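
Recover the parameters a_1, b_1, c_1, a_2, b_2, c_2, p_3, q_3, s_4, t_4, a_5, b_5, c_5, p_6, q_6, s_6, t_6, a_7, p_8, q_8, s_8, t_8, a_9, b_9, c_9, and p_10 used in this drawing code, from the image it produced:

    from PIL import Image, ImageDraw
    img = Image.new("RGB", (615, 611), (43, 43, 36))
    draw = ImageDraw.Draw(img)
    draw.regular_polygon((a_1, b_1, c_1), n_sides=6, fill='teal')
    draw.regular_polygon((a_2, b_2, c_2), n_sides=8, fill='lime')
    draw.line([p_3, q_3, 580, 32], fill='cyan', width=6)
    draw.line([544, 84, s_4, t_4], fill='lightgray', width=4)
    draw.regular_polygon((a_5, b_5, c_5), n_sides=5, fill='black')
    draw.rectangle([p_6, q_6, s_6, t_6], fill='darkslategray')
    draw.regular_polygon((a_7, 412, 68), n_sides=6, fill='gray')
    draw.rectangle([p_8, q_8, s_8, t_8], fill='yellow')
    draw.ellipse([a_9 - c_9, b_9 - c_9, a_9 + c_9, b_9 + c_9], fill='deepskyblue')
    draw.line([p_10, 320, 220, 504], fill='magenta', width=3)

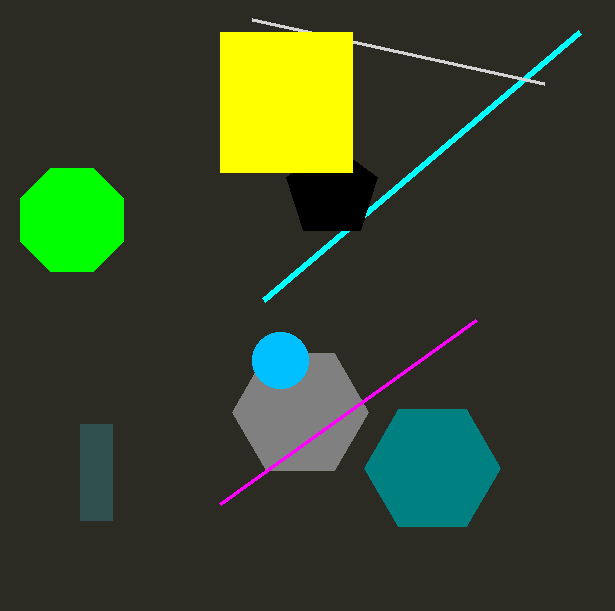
a_1 = 432; b_1 = 468; c_1 = 68; a_2 = 72; b_2 = 220; c_2 = 56; p_3 = 264; q_3 = 300; s_4 = 252; t_4 = 20; a_5 = 332; b_5 = 192; c_5 = 48; p_6 = 80; q_6 = 424; s_6 = 112; t_6 = 520; a_7 = 300; p_8 = 220; q_8 = 32; s_8 = 352; t_8 = 172; a_9 = 280; b_9 = 360; c_9 = 28; p_10 = 476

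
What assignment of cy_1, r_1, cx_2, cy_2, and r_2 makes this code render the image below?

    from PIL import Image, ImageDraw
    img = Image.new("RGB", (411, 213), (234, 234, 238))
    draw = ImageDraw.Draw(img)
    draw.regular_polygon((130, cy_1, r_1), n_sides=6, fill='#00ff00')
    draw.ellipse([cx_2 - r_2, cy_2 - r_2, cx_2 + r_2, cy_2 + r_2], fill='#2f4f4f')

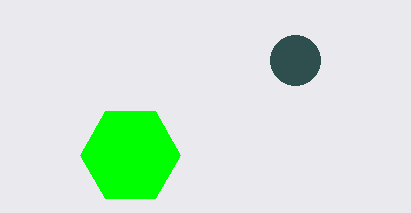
cy_1 = 155, r_1 = 50, cx_2 = 295, cy_2 = 60, r_2 = 25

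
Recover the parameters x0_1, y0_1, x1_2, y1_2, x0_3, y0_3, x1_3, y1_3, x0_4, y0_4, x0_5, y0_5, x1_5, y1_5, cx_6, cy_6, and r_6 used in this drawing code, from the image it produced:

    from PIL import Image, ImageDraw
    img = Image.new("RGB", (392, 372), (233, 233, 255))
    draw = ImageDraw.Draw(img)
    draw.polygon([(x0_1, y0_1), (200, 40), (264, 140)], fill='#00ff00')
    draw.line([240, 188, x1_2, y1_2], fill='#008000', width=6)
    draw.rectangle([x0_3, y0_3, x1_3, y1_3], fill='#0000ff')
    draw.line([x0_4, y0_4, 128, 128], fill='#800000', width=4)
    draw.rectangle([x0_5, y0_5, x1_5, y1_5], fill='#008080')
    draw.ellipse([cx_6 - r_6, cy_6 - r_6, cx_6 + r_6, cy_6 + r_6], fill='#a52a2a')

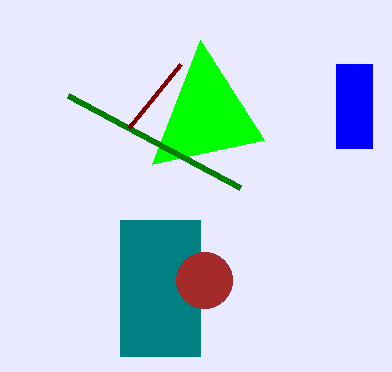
x0_1 = 152, y0_1 = 164, x1_2 = 68, y1_2 = 96, x0_3 = 336, y0_3 = 64, x1_3 = 372, y1_3 = 148, x0_4 = 180, y0_4 = 64, x0_5 = 120, y0_5 = 220, x1_5 = 200, y1_5 = 356, cx_6 = 204, cy_6 = 280, r_6 = 28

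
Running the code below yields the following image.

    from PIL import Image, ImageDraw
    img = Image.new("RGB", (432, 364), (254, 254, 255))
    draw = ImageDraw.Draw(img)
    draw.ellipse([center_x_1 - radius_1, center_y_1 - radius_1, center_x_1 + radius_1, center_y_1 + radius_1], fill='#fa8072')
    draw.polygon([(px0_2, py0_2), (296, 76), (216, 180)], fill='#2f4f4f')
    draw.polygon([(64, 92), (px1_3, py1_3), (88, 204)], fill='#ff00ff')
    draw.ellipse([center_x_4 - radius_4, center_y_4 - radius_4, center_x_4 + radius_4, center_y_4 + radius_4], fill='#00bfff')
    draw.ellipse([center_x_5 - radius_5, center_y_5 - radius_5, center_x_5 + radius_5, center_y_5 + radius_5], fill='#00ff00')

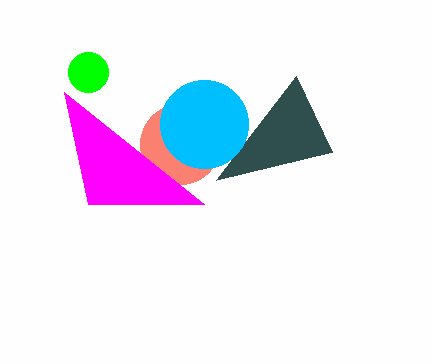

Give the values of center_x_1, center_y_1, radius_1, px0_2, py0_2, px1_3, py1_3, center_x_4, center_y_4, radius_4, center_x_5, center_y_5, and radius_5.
center_x_1 = 180, center_y_1 = 144, radius_1 = 40, px0_2 = 332, py0_2 = 152, px1_3 = 204, py1_3 = 204, center_x_4 = 204, center_y_4 = 124, radius_4 = 44, center_x_5 = 88, center_y_5 = 72, radius_5 = 20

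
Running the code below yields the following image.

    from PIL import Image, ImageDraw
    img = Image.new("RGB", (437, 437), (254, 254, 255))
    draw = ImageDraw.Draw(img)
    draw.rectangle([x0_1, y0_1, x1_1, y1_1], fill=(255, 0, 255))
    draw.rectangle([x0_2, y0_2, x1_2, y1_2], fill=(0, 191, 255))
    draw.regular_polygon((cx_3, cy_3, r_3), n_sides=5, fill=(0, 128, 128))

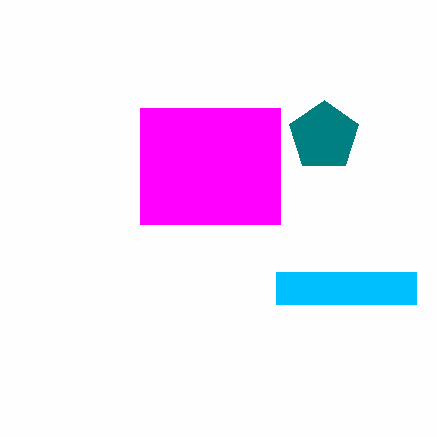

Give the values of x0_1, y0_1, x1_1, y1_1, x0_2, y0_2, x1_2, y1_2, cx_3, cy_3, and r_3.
x0_1 = 140; y0_1 = 108; x1_1 = 280; y1_1 = 224; x0_2 = 276; y0_2 = 272; x1_2 = 416; y1_2 = 304; cx_3 = 324; cy_3 = 136; r_3 = 36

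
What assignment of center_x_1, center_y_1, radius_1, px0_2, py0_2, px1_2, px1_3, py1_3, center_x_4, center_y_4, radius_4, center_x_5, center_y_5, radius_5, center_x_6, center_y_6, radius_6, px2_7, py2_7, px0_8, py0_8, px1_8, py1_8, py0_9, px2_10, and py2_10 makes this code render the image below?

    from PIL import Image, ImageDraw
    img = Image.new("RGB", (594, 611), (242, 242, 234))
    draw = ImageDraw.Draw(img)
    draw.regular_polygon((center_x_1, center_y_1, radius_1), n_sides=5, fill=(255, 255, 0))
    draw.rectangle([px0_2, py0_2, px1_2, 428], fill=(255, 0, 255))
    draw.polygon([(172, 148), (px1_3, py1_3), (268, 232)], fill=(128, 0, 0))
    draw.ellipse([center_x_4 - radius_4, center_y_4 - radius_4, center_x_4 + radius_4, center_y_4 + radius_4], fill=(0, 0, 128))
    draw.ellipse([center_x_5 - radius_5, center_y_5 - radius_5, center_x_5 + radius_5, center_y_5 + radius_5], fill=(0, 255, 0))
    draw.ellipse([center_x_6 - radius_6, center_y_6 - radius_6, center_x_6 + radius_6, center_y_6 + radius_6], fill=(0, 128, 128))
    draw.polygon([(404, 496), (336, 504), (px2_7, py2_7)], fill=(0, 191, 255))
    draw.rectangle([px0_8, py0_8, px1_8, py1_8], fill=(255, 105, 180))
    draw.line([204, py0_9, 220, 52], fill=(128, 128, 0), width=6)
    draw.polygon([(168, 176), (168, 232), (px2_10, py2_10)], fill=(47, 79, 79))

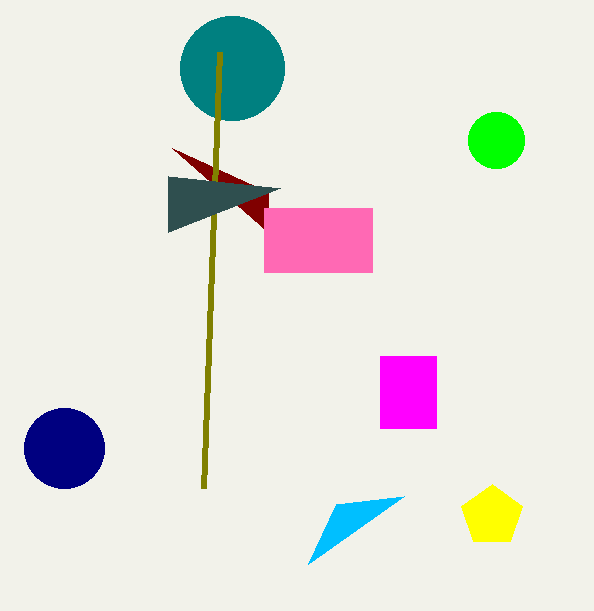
center_x_1 = 492
center_y_1 = 516
radius_1 = 32
px0_2 = 380
py0_2 = 356
px1_2 = 436
px1_3 = 268
py1_3 = 192
center_x_4 = 64
center_y_4 = 448
radius_4 = 40
center_x_5 = 496
center_y_5 = 140
radius_5 = 28
center_x_6 = 232
center_y_6 = 68
radius_6 = 52
px2_7 = 308
py2_7 = 564
px0_8 = 264
py0_8 = 208
px1_8 = 372
py1_8 = 272
py0_9 = 488
px2_10 = 280
py2_10 = 188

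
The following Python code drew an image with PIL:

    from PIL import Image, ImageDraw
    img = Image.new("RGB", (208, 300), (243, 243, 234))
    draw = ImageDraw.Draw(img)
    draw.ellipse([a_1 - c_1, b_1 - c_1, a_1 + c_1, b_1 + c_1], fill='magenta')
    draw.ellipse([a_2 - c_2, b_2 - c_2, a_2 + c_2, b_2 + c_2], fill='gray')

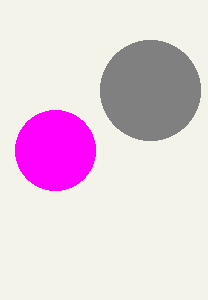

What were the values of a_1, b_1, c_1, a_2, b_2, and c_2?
a_1 = 55
b_1 = 150
c_1 = 40
a_2 = 150
b_2 = 90
c_2 = 50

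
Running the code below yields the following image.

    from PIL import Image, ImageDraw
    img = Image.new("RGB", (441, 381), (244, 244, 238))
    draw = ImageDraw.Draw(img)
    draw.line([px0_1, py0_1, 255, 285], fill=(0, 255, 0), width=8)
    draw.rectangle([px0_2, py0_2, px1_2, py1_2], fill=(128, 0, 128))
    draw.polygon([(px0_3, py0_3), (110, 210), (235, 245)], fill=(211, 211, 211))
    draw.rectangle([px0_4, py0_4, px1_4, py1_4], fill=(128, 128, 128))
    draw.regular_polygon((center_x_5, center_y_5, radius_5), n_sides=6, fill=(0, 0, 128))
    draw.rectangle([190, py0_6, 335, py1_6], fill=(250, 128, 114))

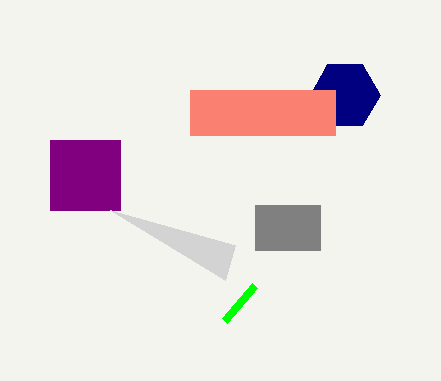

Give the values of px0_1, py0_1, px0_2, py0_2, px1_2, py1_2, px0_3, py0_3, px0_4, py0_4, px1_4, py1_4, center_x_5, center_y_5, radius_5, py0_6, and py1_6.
px0_1 = 225
py0_1 = 320
px0_2 = 50
py0_2 = 140
px1_2 = 120
py1_2 = 210
px0_3 = 225
py0_3 = 280
px0_4 = 255
py0_4 = 205
px1_4 = 320
py1_4 = 250
center_x_5 = 345
center_y_5 = 95
radius_5 = 35
py0_6 = 90
py1_6 = 135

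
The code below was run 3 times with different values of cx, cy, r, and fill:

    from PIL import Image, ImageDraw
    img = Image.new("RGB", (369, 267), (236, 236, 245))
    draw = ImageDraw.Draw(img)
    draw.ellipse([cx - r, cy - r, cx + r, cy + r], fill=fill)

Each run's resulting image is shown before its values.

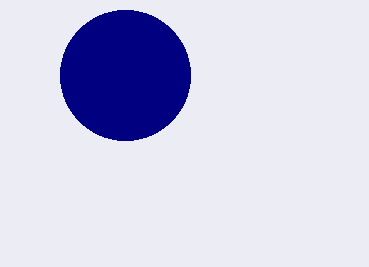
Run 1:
cx = 125, cy = 75, r = 65, fill = 'navy'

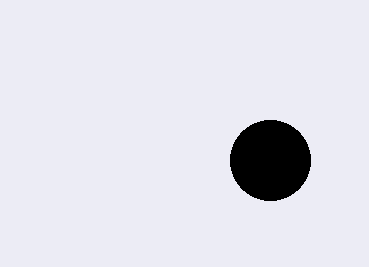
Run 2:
cx = 270, cy = 160, r = 40, fill = 'black'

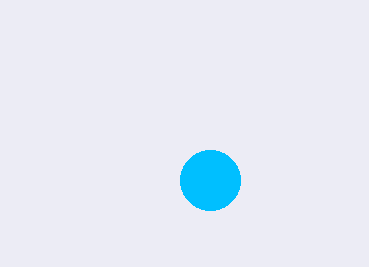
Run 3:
cx = 210
cy = 180
r = 30
fill = 'deepskyblue'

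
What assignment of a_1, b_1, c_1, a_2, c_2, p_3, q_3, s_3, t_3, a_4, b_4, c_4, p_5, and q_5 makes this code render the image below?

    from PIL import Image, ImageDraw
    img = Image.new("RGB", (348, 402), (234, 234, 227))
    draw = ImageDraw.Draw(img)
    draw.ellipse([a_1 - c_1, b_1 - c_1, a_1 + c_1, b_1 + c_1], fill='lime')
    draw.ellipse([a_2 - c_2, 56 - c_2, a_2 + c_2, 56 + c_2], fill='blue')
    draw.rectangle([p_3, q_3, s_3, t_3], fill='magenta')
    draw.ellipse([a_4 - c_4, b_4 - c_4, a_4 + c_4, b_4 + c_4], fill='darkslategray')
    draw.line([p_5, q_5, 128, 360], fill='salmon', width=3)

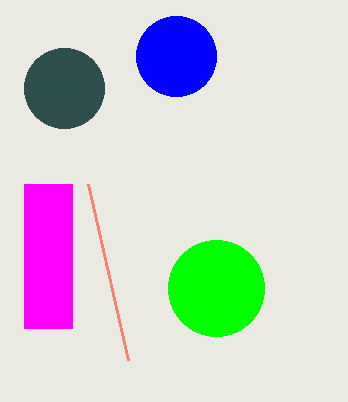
a_1 = 216; b_1 = 288; c_1 = 48; a_2 = 176; c_2 = 40; p_3 = 24; q_3 = 184; s_3 = 72; t_3 = 328; a_4 = 64; b_4 = 88; c_4 = 40; p_5 = 88; q_5 = 184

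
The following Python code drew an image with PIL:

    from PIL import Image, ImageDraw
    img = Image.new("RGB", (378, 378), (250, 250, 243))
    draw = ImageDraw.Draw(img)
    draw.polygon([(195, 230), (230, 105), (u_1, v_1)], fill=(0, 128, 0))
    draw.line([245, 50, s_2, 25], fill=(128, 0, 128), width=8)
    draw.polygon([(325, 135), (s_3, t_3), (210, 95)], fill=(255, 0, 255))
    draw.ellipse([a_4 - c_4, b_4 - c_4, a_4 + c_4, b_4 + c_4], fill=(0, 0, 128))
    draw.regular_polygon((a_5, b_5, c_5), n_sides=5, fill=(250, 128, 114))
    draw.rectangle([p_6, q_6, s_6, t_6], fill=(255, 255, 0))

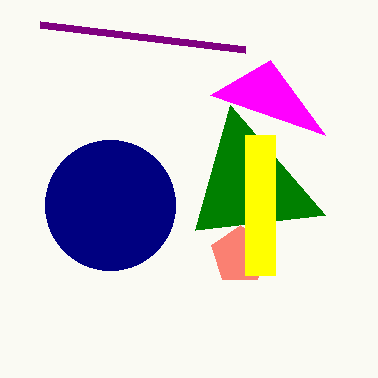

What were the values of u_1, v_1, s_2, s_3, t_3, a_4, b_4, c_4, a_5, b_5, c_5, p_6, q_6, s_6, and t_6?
u_1 = 325; v_1 = 215; s_2 = 40; s_3 = 270; t_3 = 60; a_4 = 110; b_4 = 205; c_4 = 65; a_5 = 240; b_5 = 255; c_5 = 30; p_6 = 245; q_6 = 135; s_6 = 275; t_6 = 275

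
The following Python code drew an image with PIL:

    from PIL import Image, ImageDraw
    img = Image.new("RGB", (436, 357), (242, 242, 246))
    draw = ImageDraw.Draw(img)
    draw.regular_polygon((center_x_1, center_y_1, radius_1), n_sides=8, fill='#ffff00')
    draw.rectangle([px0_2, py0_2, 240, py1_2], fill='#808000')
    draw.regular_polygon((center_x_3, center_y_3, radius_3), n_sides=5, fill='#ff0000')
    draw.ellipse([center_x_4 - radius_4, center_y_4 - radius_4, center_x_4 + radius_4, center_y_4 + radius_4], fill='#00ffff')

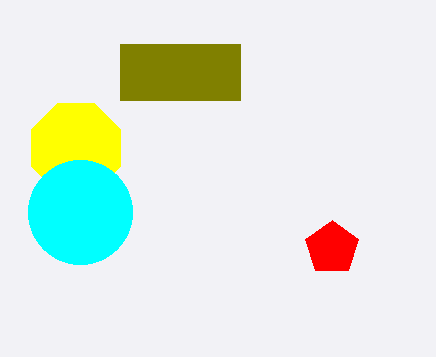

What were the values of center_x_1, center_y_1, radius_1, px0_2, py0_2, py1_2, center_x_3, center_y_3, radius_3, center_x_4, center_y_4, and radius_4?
center_x_1 = 76, center_y_1 = 148, radius_1 = 48, px0_2 = 120, py0_2 = 44, py1_2 = 100, center_x_3 = 332, center_y_3 = 248, radius_3 = 28, center_x_4 = 80, center_y_4 = 212, radius_4 = 52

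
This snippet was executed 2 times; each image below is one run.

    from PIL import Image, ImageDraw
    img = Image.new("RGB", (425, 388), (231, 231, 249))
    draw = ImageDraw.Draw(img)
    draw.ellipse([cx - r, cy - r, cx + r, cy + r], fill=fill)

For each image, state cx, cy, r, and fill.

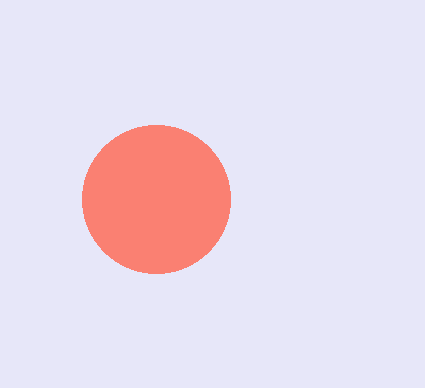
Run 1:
cx = 156; cy = 199; r = 74; fill = 'salmon'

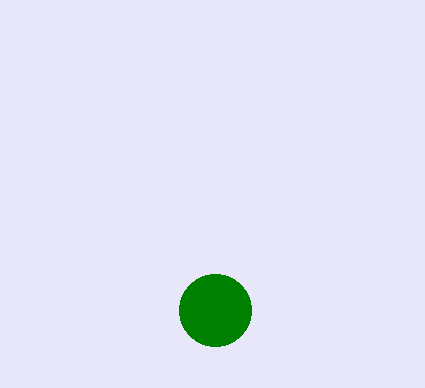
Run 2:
cx = 215; cy = 310; r = 36; fill = 'green'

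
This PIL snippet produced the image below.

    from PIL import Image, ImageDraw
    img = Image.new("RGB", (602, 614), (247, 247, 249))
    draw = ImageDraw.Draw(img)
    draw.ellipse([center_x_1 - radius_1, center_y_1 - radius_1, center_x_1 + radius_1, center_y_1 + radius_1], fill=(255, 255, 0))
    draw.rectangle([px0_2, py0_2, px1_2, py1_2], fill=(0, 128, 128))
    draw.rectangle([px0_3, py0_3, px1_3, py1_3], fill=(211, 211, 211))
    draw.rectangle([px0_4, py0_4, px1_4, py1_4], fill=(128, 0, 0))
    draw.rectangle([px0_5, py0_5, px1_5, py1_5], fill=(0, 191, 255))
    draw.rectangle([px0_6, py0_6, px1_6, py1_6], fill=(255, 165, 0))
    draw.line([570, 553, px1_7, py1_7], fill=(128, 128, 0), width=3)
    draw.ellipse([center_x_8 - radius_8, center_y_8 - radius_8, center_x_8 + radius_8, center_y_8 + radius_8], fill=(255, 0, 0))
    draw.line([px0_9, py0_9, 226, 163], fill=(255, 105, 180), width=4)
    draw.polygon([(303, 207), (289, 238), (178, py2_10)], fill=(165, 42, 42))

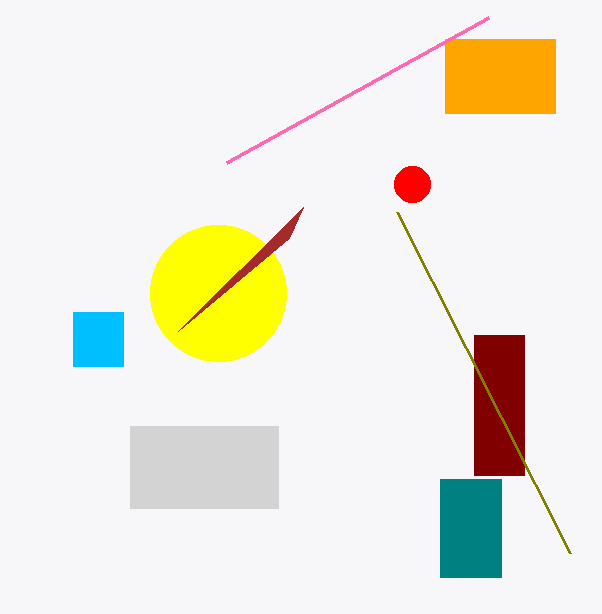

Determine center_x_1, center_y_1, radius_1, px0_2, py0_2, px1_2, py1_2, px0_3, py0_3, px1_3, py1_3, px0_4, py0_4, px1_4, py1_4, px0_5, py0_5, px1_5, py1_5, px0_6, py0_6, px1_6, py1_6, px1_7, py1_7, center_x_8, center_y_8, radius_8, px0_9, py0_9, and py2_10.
center_x_1 = 218
center_y_1 = 293
radius_1 = 68
px0_2 = 440
py0_2 = 479
px1_2 = 501
py1_2 = 577
px0_3 = 130
py0_3 = 426
px1_3 = 278
py1_3 = 508
px0_4 = 474
py0_4 = 335
px1_4 = 524
py1_4 = 475
px0_5 = 73
py0_5 = 312
px1_5 = 123
py1_5 = 366
px0_6 = 445
py0_6 = 39
px1_6 = 555
py1_6 = 113
px1_7 = 397
py1_7 = 212
center_x_8 = 412
center_y_8 = 184
radius_8 = 18
px0_9 = 488
py0_9 = 18
py2_10 = 331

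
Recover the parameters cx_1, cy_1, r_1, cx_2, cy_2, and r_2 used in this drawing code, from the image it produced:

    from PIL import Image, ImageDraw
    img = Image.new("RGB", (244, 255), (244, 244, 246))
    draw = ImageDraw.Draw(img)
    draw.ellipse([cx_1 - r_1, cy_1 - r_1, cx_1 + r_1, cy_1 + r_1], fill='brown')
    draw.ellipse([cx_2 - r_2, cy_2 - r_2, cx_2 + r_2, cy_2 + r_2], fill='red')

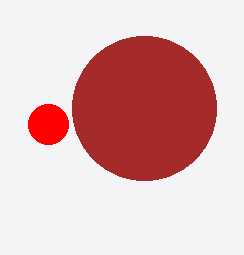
cx_1 = 144
cy_1 = 108
r_1 = 72
cx_2 = 48
cy_2 = 124
r_2 = 20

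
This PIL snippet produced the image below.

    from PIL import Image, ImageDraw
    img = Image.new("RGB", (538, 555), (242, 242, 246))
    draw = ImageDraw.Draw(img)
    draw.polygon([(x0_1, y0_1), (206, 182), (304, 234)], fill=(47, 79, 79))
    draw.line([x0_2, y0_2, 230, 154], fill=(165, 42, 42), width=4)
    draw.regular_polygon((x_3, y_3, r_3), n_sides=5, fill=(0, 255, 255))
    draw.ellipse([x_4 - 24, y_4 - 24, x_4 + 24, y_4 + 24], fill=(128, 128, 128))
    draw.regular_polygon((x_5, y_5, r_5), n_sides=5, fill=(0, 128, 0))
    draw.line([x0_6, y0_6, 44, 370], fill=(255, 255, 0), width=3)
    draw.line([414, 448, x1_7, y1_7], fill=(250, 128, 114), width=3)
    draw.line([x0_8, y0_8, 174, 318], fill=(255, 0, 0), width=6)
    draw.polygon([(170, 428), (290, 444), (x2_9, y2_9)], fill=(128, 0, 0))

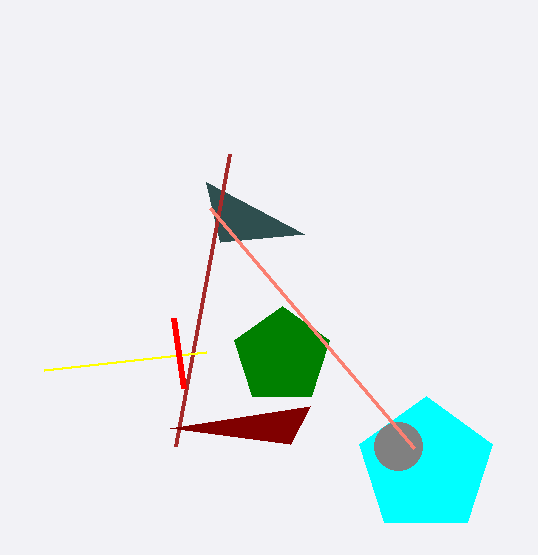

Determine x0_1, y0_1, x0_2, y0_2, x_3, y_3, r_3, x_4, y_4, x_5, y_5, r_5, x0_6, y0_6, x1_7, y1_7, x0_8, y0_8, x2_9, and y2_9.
x0_1 = 220
y0_1 = 242
x0_2 = 176
y0_2 = 446
x_3 = 426
y_3 = 466
r_3 = 70
x_4 = 398
y_4 = 446
x_5 = 282
y_5 = 356
r_5 = 50
x0_6 = 206
y0_6 = 352
x1_7 = 210
y1_7 = 208
x0_8 = 184
y0_8 = 388
x2_9 = 310
y2_9 = 406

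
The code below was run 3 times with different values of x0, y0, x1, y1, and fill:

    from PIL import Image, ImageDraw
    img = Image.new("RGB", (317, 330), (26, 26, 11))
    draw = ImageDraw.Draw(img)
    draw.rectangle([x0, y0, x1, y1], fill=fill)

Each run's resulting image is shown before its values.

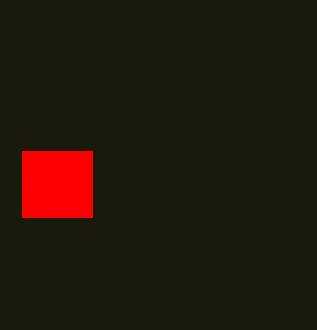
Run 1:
x0 = 22; y0 = 151; x1 = 92; y1 = 217; fill = 'red'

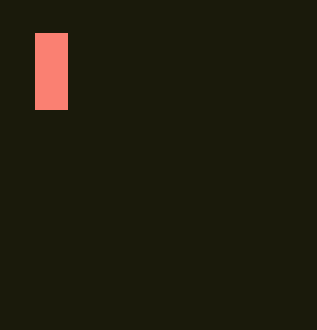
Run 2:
x0 = 35; y0 = 33; x1 = 67; y1 = 109; fill = 'salmon'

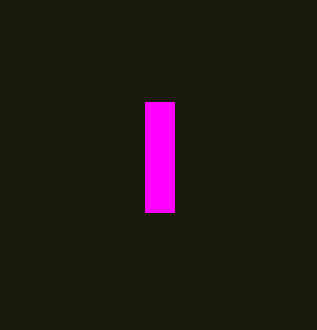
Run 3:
x0 = 145
y0 = 102
x1 = 174
y1 = 212
fill = 'magenta'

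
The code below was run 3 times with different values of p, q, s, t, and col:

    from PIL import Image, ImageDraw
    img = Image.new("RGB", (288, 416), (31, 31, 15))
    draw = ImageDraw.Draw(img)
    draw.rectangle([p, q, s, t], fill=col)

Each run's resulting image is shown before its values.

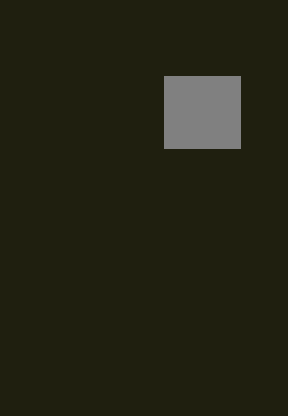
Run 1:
p = 164; q = 76; s = 240; t = 148; col = 'gray'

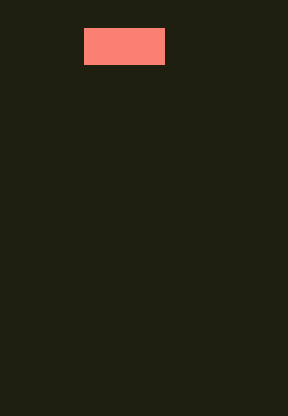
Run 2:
p = 84
q = 28
s = 164
t = 64
col = 'salmon'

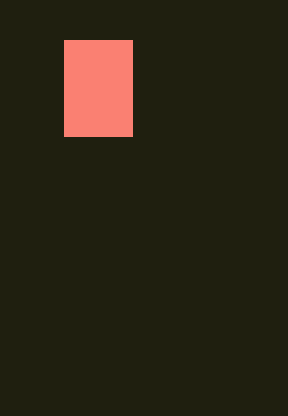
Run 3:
p = 64; q = 40; s = 132; t = 136; col = 'salmon'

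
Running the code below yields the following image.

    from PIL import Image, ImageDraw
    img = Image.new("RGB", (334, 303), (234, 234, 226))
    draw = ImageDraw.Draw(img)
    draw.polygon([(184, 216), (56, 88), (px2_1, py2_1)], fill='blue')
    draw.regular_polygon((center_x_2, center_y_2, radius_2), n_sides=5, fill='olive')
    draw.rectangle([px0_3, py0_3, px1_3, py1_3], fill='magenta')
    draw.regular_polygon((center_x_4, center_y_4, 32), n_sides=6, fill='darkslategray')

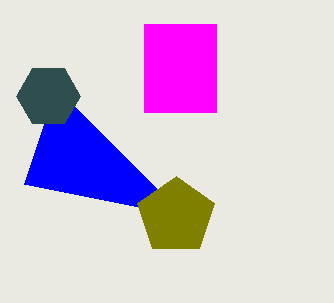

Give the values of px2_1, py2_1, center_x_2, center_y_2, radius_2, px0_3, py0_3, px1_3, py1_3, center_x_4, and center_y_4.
px2_1 = 24
py2_1 = 184
center_x_2 = 176
center_y_2 = 216
radius_2 = 40
px0_3 = 144
py0_3 = 24
px1_3 = 216
py1_3 = 112
center_x_4 = 48
center_y_4 = 96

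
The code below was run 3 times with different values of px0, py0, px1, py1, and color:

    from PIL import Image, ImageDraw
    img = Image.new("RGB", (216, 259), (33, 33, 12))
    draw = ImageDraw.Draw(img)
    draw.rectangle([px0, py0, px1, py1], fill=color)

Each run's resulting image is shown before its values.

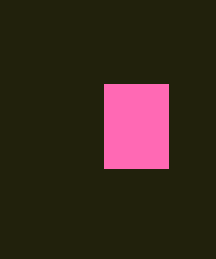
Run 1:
px0 = 104
py0 = 84
px1 = 168
py1 = 168
color = 'hotpink'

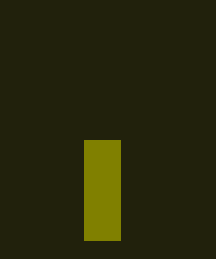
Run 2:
px0 = 84; py0 = 140; px1 = 120; py1 = 240; color = 'olive'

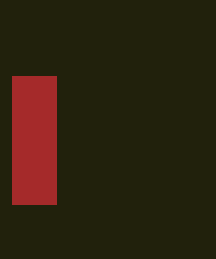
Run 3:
px0 = 12; py0 = 76; px1 = 56; py1 = 204; color = 'brown'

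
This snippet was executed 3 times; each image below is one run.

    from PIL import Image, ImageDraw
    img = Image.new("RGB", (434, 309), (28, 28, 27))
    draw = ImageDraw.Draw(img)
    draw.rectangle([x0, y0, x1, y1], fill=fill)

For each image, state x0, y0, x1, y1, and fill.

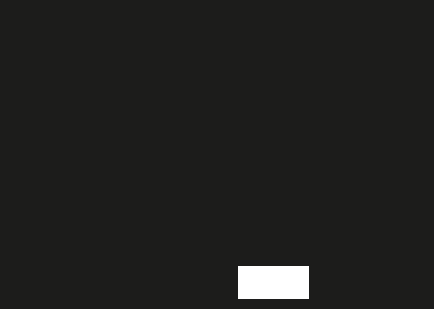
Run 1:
x0 = 238, y0 = 266, x1 = 308, y1 = 298, fill = 'white'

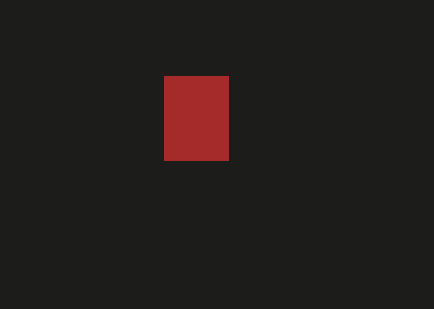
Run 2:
x0 = 164, y0 = 76, x1 = 228, y1 = 160, fill = 'brown'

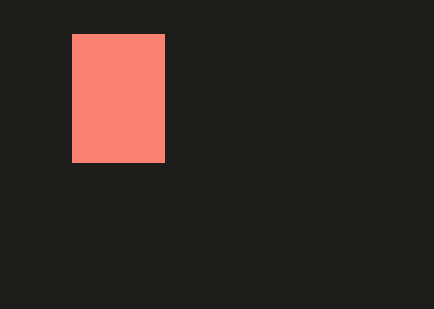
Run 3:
x0 = 72; y0 = 34; x1 = 164; y1 = 162; fill = 'salmon'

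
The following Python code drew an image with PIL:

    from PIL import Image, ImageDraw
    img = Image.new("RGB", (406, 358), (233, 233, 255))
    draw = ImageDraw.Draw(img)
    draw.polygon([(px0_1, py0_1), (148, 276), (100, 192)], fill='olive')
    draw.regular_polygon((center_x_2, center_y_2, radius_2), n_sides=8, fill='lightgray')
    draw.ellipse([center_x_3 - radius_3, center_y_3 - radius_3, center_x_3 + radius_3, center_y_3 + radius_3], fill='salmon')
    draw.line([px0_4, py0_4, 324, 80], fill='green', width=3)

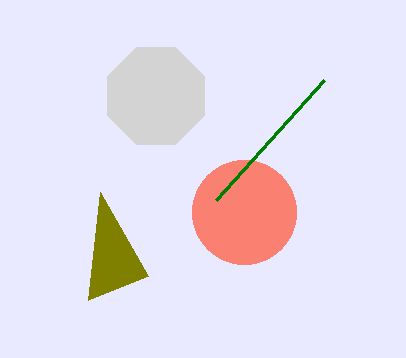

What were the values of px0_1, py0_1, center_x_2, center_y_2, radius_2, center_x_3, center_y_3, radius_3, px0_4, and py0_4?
px0_1 = 88, py0_1 = 300, center_x_2 = 156, center_y_2 = 96, radius_2 = 52, center_x_3 = 244, center_y_3 = 212, radius_3 = 52, px0_4 = 216, py0_4 = 200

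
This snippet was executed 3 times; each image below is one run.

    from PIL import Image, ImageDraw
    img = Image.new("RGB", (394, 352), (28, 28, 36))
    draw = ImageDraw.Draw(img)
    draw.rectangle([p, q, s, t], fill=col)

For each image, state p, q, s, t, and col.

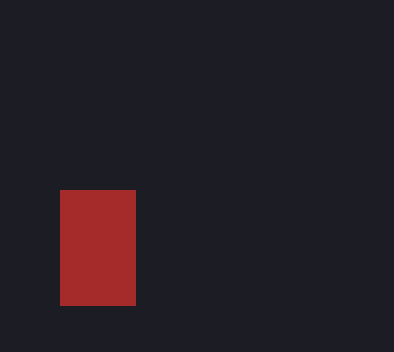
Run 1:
p = 60
q = 190
s = 135
t = 305
col = 'brown'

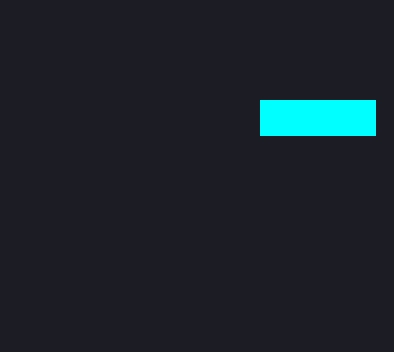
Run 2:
p = 260; q = 100; s = 375; t = 135; col = 'cyan'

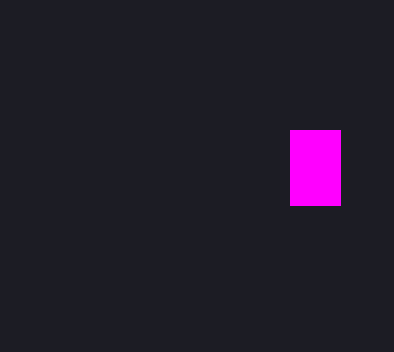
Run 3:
p = 290; q = 130; s = 340; t = 205; col = 'magenta'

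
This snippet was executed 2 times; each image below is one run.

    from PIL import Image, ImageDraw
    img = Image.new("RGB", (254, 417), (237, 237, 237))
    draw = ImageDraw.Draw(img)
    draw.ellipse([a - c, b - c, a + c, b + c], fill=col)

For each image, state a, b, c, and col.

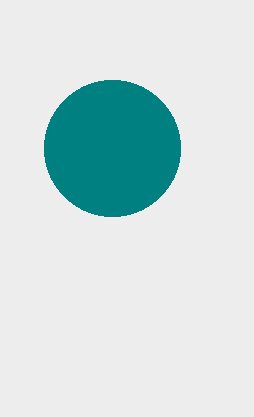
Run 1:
a = 112, b = 148, c = 68, col = 'teal'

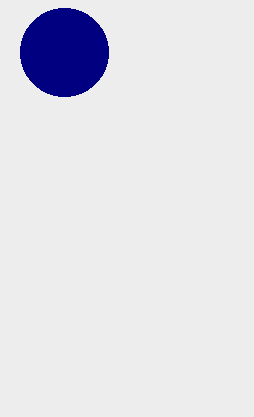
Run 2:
a = 64; b = 52; c = 44; col = 'navy'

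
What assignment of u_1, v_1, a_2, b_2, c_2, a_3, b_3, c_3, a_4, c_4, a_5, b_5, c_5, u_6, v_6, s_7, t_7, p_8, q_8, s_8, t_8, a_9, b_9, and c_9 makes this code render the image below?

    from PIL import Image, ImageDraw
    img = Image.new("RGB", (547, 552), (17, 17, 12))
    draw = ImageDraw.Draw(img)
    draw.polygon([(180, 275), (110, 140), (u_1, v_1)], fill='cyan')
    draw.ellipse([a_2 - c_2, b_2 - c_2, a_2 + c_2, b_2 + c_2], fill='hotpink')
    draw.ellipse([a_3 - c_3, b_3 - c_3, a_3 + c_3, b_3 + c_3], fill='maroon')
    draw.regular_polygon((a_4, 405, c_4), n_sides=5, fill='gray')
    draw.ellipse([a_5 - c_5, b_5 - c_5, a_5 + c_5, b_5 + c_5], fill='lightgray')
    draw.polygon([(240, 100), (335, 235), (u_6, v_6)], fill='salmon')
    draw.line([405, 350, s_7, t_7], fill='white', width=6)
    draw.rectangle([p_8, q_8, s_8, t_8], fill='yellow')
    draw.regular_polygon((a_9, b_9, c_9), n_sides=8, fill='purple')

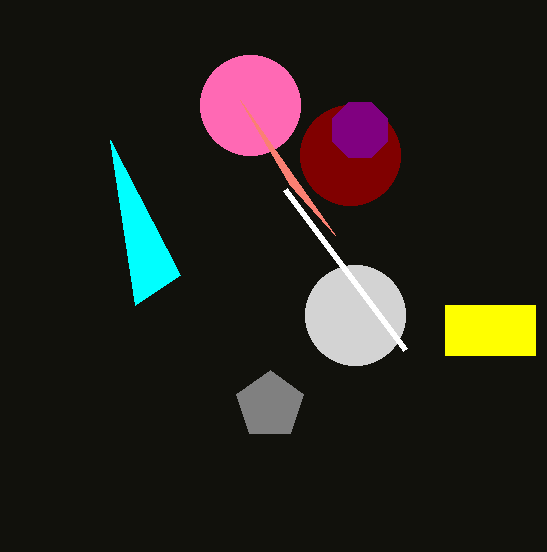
u_1 = 135, v_1 = 305, a_2 = 250, b_2 = 105, c_2 = 50, a_3 = 350, b_3 = 155, c_3 = 50, a_4 = 270, c_4 = 35, a_5 = 355, b_5 = 315, c_5 = 50, u_6 = 290, v_6 = 185, s_7 = 285, t_7 = 190, p_8 = 445, q_8 = 305, s_8 = 535, t_8 = 355, a_9 = 360, b_9 = 130, c_9 = 30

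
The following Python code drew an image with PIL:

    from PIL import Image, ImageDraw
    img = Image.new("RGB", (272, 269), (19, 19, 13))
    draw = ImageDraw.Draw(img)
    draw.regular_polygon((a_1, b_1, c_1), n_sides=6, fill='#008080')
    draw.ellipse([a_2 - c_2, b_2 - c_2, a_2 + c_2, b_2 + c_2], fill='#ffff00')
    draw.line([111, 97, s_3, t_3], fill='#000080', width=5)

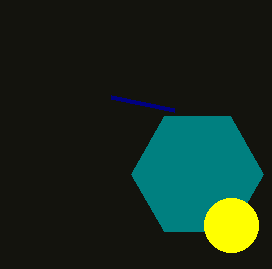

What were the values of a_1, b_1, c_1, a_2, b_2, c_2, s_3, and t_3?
a_1 = 197, b_1 = 174, c_1 = 66, a_2 = 231, b_2 = 225, c_2 = 27, s_3 = 174, t_3 = 110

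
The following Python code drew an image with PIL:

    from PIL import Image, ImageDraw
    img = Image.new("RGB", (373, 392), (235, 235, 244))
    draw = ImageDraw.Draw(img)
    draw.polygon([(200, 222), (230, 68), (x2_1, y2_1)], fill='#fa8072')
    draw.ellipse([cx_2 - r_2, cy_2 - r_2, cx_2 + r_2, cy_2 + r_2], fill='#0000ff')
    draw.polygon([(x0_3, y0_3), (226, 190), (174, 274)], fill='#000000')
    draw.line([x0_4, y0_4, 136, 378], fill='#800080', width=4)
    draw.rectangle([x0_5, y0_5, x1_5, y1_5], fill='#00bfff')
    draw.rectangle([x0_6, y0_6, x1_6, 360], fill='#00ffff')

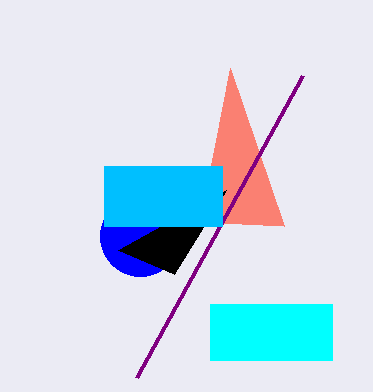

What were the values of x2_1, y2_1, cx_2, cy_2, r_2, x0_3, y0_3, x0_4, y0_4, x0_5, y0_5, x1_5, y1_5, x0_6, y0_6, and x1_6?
x2_1 = 284; y2_1 = 226; cx_2 = 140; cy_2 = 236; r_2 = 40; x0_3 = 118; y0_3 = 250; x0_4 = 302; y0_4 = 76; x0_5 = 104; y0_5 = 166; x1_5 = 222; y1_5 = 226; x0_6 = 210; y0_6 = 304; x1_6 = 332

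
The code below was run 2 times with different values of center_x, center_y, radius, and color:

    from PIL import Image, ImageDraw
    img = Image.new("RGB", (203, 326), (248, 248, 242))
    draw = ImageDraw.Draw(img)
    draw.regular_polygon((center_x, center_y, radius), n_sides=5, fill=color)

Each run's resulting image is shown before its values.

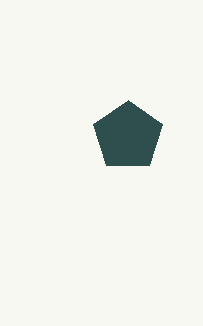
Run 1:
center_x = 128
center_y = 136
radius = 36
color = 'darkslategray'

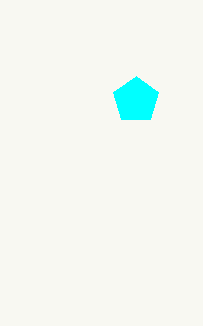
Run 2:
center_x = 136; center_y = 100; radius = 24; color = 'cyan'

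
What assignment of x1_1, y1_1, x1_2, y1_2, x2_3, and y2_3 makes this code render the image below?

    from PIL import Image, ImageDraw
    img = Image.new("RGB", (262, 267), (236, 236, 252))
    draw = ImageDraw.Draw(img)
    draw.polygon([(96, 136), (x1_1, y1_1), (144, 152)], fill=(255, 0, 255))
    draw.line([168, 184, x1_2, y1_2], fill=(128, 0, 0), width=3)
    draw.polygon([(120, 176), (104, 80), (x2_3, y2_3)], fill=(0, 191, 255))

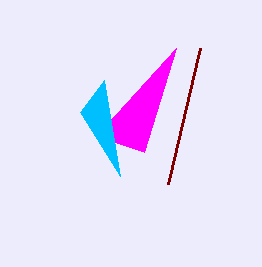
x1_1 = 176, y1_1 = 48, x1_2 = 200, y1_2 = 48, x2_3 = 80, y2_3 = 112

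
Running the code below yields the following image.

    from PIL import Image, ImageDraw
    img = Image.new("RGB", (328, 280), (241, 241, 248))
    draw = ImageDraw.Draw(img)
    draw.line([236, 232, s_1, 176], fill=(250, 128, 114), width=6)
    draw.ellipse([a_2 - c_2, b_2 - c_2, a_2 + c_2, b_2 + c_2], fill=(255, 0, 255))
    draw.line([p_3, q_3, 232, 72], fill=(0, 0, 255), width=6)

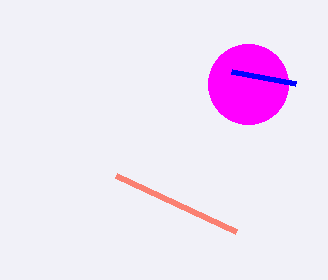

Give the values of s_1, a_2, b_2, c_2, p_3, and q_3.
s_1 = 116; a_2 = 248; b_2 = 84; c_2 = 40; p_3 = 296; q_3 = 84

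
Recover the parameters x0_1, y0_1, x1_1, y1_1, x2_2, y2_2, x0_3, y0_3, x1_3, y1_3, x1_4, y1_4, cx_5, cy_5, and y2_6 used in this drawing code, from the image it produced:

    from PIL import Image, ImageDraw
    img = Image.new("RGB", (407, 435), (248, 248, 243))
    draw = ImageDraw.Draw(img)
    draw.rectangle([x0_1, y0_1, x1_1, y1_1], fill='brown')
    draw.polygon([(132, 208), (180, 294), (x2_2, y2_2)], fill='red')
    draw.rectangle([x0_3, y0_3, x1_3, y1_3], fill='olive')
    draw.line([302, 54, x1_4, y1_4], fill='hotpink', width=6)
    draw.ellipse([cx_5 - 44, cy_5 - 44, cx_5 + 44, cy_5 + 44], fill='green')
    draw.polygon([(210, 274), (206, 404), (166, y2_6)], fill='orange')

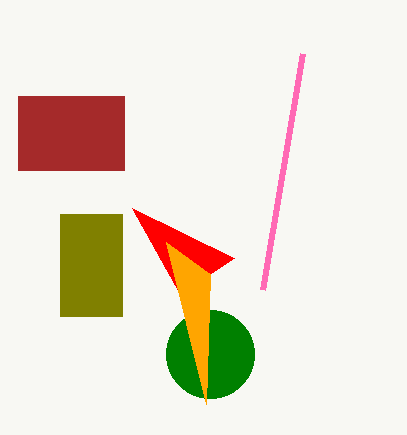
x0_1 = 18
y0_1 = 96
x1_1 = 124
y1_1 = 170
x2_2 = 234
y2_2 = 258
x0_3 = 60
y0_3 = 214
x1_3 = 122
y1_3 = 316
x1_4 = 262
y1_4 = 290
cx_5 = 210
cy_5 = 354
y2_6 = 242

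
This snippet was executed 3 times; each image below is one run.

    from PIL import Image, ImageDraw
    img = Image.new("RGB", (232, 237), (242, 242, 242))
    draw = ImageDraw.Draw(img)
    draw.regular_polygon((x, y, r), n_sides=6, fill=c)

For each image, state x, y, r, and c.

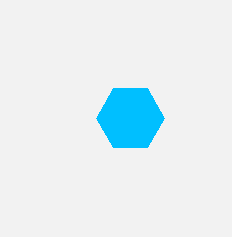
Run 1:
x = 130
y = 118
r = 34
c = 'deepskyblue'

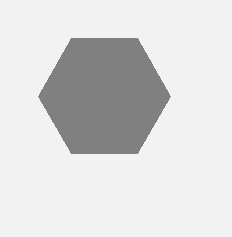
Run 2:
x = 104, y = 96, r = 66, c = 'gray'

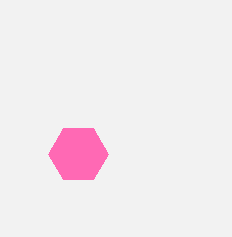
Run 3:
x = 78, y = 154, r = 30, c = 'hotpink'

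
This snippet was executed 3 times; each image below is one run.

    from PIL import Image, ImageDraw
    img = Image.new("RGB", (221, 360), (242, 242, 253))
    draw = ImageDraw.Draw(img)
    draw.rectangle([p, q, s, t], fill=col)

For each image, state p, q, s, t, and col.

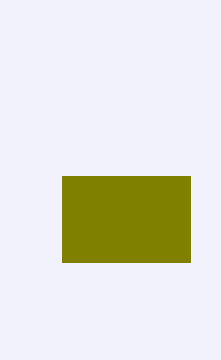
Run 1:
p = 62, q = 176, s = 190, t = 262, col = 'olive'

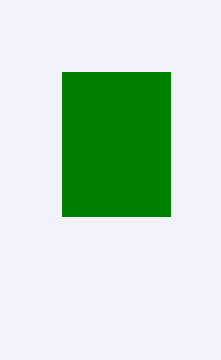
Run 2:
p = 62
q = 72
s = 170
t = 216
col = 'green'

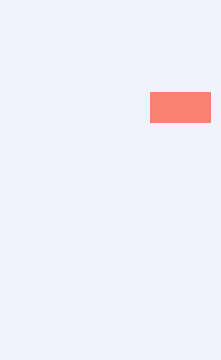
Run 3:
p = 150, q = 92, s = 210, t = 122, col = 'salmon'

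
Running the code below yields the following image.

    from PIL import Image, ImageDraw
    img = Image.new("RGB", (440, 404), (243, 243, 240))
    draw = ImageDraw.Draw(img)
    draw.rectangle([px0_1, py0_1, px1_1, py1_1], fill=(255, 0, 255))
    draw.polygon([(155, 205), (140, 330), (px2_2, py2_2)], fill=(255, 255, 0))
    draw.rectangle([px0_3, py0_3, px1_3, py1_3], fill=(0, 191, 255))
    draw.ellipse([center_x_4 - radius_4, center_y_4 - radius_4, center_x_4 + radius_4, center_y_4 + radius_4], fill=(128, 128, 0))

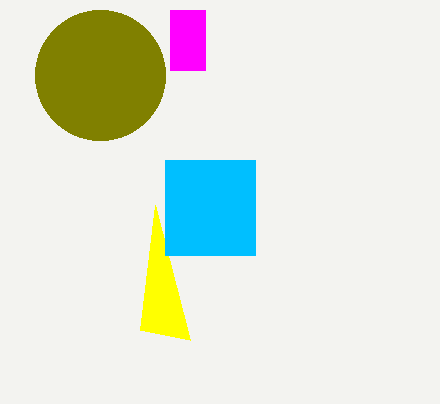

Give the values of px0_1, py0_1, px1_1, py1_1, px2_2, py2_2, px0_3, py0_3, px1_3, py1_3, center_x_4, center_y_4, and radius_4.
px0_1 = 170
py0_1 = 10
px1_1 = 205
py1_1 = 70
px2_2 = 190
py2_2 = 340
px0_3 = 165
py0_3 = 160
px1_3 = 255
py1_3 = 255
center_x_4 = 100
center_y_4 = 75
radius_4 = 65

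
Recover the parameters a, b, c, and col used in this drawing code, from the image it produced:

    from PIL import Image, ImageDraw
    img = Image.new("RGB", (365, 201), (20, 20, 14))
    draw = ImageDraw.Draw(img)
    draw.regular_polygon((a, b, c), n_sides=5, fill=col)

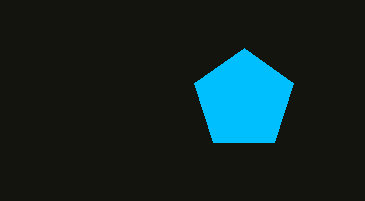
a = 244; b = 100; c = 52; col = 'deepskyblue'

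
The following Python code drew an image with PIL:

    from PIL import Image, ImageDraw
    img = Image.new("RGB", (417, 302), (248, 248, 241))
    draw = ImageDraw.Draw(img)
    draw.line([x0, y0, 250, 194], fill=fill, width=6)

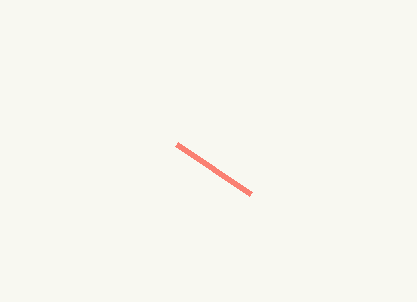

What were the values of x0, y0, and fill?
x0 = 176
y0 = 144
fill = 'salmon'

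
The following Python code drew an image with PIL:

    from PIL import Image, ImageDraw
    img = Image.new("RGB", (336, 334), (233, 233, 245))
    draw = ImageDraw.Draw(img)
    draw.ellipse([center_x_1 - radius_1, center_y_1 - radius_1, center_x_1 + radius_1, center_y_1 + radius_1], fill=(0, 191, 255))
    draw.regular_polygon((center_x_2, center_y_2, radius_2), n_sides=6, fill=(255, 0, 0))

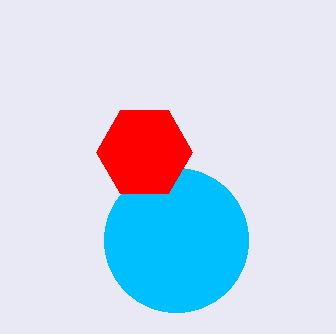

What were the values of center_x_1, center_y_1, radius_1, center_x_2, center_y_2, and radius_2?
center_x_1 = 176, center_y_1 = 240, radius_1 = 72, center_x_2 = 144, center_y_2 = 152, radius_2 = 48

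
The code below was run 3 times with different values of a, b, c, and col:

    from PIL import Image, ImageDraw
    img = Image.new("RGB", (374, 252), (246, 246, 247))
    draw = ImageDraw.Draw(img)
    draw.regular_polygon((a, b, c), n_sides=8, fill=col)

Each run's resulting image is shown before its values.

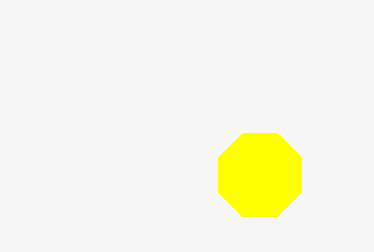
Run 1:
a = 260; b = 175; c = 45; col = 'yellow'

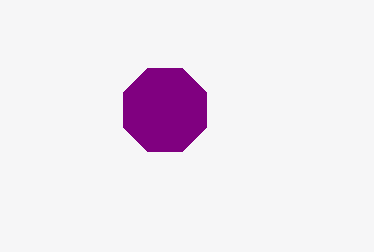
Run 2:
a = 165, b = 110, c = 45, col = 'purple'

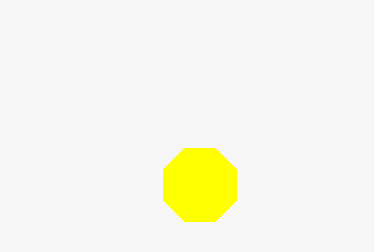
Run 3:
a = 200, b = 185, c = 40, col = 'yellow'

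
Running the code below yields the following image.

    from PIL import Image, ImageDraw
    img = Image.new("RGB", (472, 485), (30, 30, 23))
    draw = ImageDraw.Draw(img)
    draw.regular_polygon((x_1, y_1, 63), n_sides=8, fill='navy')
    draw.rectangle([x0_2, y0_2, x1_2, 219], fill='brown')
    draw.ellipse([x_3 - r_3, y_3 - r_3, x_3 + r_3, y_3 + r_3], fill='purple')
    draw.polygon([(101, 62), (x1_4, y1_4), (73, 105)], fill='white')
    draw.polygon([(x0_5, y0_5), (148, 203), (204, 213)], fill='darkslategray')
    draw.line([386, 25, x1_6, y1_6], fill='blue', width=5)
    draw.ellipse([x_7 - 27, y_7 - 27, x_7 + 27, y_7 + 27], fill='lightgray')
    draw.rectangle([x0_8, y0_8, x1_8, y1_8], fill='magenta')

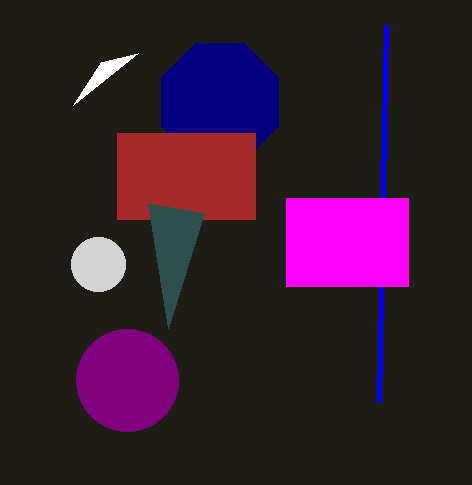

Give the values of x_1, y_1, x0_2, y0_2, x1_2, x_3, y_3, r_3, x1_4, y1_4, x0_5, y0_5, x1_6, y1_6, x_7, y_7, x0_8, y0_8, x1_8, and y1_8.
x_1 = 220; y_1 = 102; x0_2 = 117; y0_2 = 133; x1_2 = 255; x_3 = 127; y_3 = 380; r_3 = 51; x1_4 = 138; y1_4 = 53; x0_5 = 168; y0_5 = 328; x1_6 = 379; y1_6 = 402; x_7 = 98; y_7 = 264; x0_8 = 286; y0_8 = 198; x1_8 = 408; y1_8 = 286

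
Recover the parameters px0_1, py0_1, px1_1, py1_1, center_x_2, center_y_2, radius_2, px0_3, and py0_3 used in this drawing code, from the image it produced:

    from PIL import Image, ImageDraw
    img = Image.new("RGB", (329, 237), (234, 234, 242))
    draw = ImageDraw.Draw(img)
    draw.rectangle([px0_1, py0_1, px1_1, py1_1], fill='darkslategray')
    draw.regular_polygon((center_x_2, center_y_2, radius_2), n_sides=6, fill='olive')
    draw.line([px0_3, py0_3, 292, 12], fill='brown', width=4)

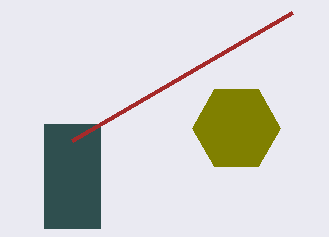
px0_1 = 44; py0_1 = 124; px1_1 = 100; py1_1 = 228; center_x_2 = 236; center_y_2 = 128; radius_2 = 44; px0_3 = 72; py0_3 = 140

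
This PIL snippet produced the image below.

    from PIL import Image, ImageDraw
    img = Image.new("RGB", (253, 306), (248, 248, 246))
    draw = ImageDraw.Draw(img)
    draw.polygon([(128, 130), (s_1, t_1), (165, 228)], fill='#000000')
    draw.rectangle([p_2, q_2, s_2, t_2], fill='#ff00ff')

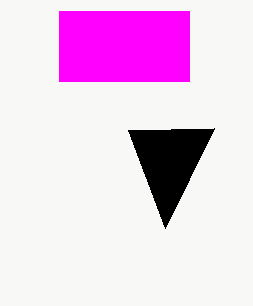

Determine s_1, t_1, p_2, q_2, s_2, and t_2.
s_1 = 214; t_1 = 128; p_2 = 59; q_2 = 11; s_2 = 189; t_2 = 81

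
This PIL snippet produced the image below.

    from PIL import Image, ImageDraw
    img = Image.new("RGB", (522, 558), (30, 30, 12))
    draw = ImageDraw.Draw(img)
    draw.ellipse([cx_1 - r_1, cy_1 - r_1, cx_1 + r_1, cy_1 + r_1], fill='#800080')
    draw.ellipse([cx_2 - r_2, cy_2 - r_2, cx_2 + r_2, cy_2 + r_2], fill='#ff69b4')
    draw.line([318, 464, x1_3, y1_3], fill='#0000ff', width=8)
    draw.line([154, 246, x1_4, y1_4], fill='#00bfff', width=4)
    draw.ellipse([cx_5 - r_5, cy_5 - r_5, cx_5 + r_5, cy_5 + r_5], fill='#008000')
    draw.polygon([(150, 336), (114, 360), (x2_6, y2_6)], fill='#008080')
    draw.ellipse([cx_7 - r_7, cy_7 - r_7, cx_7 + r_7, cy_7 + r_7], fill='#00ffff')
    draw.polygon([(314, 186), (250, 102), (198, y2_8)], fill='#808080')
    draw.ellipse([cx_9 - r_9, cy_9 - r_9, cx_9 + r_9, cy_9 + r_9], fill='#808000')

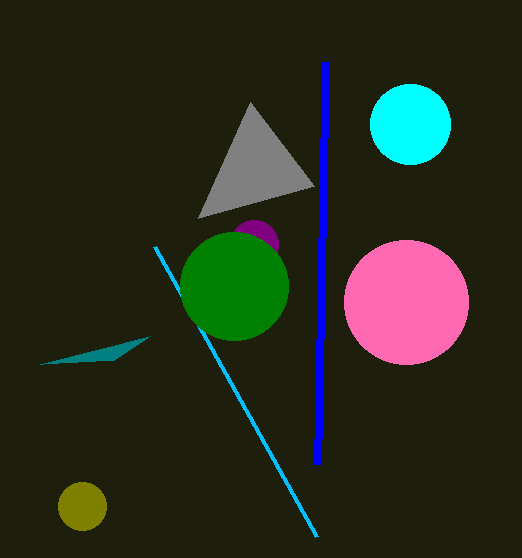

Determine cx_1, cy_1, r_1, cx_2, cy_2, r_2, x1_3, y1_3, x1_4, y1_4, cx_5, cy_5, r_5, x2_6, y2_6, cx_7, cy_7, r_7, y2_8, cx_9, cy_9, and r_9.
cx_1 = 254
cy_1 = 244
r_1 = 24
cx_2 = 406
cy_2 = 302
r_2 = 62
x1_3 = 326
y1_3 = 62
x1_4 = 316
y1_4 = 536
cx_5 = 234
cy_5 = 286
r_5 = 54
x2_6 = 40
y2_6 = 364
cx_7 = 410
cy_7 = 124
r_7 = 40
y2_8 = 218
cx_9 = 82
cy_9 = 506
r_9 = 24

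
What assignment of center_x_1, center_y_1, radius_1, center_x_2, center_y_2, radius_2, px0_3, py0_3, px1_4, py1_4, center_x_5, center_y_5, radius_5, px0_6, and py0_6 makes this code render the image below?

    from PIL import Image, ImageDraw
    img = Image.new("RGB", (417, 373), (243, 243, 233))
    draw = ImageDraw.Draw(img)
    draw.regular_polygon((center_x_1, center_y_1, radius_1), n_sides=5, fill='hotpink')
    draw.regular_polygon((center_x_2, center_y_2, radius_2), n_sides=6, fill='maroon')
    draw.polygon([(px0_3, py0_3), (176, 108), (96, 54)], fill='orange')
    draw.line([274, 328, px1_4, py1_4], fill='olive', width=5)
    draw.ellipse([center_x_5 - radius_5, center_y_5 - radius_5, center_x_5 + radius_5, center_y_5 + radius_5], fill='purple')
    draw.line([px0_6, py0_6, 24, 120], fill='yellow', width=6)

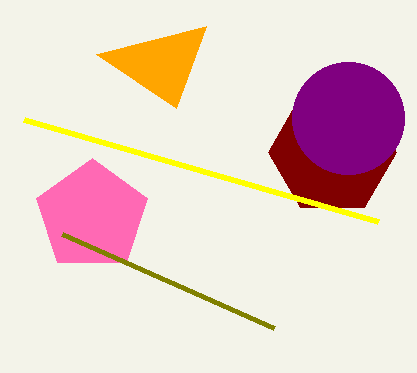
center_x_1 = 92; center_y_1 = 216; radius_1 = 58; center_x_2 = 332; center_y_2 = 152; radius_2 = 64; px0_3 = 206; py0_3 = 26; px1_4 = 62; py1_4 = 234; center_x_5 = 348; center_y_5 = 118; radius_5 = 56; px0_6 = 378; py0_6 = 222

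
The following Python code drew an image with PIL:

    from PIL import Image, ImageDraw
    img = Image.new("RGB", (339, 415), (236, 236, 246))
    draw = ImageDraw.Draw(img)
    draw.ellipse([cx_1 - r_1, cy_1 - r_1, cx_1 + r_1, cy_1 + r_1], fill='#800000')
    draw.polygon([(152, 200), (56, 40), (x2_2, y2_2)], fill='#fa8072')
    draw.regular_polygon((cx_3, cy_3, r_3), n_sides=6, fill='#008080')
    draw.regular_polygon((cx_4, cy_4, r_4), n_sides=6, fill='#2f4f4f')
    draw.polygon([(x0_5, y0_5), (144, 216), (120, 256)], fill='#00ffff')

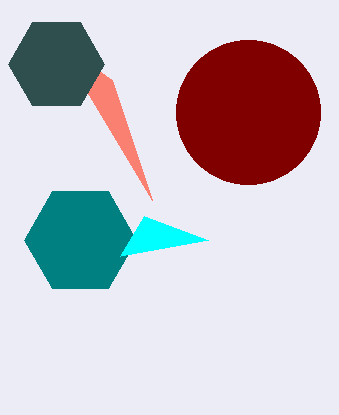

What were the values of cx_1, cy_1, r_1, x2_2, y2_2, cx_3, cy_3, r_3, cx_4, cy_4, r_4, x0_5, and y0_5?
cx_1 = 248, cy_1 = 112, r_1 = 72, x2_2 = 112, y2_2 = 80, cx_3 = 80, cy_3 = 240, r_3 = 56, cx_4 = 56, cy_4 = 64, r_4 = 48, x0_5 = 208, y0_5 = 240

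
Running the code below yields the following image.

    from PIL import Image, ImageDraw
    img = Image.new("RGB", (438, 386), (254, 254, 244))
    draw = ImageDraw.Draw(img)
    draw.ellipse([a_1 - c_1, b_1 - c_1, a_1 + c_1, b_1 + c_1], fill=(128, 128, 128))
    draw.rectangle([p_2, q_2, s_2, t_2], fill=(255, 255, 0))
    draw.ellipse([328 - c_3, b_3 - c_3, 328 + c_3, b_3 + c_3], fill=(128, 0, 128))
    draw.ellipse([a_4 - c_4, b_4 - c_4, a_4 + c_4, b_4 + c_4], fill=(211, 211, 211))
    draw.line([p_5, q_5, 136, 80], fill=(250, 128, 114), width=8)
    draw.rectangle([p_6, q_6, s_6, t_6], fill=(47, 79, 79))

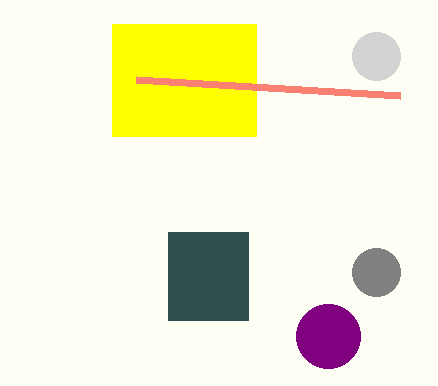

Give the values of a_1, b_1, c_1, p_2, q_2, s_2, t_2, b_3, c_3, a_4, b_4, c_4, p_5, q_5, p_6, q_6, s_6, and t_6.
a_1 = 376; b_1 = 272; c_1 = 24; p_2 = 112; q_2 = 24; s_2 = 256; t_2 = 136; b_3 = 336; c_3 = 32; a_4 = 376; b_4 = 56; c_4 = 24; p_5 = 400; q_5 = 96; p_6 = 168; q_6 = 232; s_6 = 248; t_6 = 320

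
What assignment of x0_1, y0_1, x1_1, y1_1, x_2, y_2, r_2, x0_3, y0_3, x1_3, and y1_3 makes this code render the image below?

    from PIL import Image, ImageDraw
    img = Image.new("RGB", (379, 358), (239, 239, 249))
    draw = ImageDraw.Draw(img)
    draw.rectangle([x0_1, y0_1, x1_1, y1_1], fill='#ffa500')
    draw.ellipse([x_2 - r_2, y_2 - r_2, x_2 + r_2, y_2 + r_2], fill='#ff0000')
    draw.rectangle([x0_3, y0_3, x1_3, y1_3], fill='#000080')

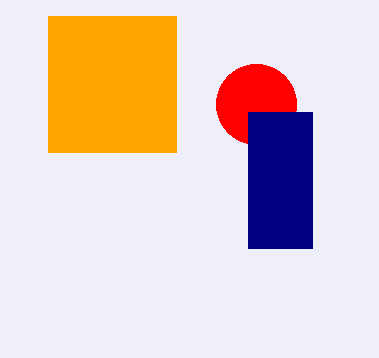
x0_1 = 48
y0_1 = 16
x1_1 = 176
y1_1 = 152
x_2 = 256
y_2 = 104
r_2 = 40
x0_3 = 248
y0_3 = 112
x1_3 = 312
y1_3 = 248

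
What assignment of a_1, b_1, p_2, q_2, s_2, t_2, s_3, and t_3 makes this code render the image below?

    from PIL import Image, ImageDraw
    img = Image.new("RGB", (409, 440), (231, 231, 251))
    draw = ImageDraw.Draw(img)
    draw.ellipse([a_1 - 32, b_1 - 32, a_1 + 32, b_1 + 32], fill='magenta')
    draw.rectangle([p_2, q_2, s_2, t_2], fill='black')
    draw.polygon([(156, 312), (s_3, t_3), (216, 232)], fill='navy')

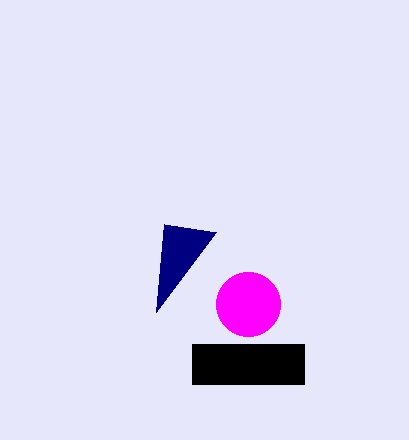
a_1 = 248, b_1 = 304, p_2 = 192, q_2 = 344, s_2 = 304, t_2 = 384, s_3 = 164, t_3 = 224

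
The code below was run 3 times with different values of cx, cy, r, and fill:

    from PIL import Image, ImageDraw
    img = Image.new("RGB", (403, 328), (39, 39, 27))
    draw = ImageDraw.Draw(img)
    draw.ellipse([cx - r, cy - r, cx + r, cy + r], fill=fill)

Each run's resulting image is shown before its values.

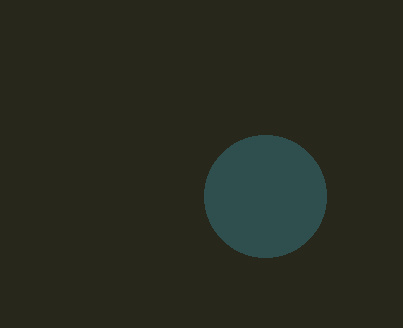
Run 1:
cx = 265; cy = 196; r = 61; fill = 'darkslategray'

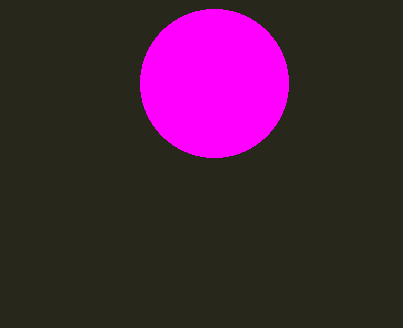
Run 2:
cx = 214, cy = 83, r = 74, fill = 'magenta'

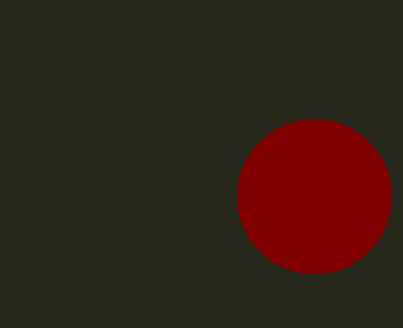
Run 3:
cx = 314
cy = 196
r = 77
fill = 'maroon'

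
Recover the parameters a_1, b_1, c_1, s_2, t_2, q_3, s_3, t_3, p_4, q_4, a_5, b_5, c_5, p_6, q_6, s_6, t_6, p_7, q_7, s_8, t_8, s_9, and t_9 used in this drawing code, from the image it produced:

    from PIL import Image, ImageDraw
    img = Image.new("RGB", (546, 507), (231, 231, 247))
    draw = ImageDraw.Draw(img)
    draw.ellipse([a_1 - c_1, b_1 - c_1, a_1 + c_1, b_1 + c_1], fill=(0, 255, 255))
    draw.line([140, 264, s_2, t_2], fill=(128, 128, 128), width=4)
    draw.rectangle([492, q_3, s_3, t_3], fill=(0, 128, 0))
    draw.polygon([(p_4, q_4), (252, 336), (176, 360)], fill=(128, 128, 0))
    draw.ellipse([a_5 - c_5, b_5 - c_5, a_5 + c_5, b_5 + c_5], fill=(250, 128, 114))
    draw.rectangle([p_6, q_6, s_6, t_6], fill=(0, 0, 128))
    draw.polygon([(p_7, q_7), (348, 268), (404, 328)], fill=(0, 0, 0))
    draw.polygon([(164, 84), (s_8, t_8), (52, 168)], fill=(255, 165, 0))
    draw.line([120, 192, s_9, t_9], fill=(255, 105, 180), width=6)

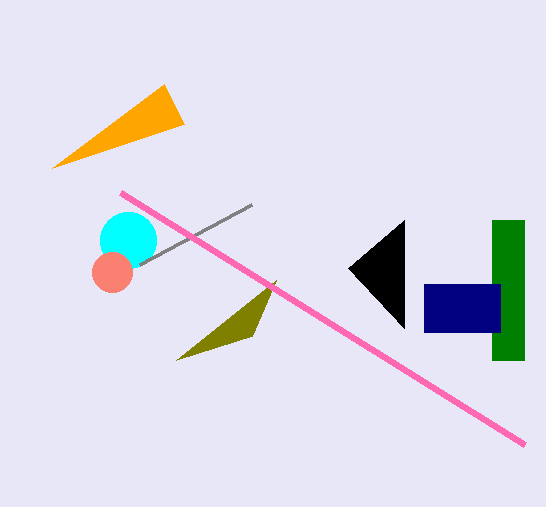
a_1 = 128; b_1 = 240; c_1 = 28; s_2 = 252; t_2 = 204; q_3 = 220; s_3 = 524; t_3 = 360; p_4 = 276; q_4 = 280; a_5 = 112; b_5 = 272; c_5 = 20; p_6 = 424; q_6 = 284; s_6 = 500; t_6 = 332; p_7 = 404; q_7 = 220; s_8 = 184; t_8 = 124; s_9 = 524; t_9 = 444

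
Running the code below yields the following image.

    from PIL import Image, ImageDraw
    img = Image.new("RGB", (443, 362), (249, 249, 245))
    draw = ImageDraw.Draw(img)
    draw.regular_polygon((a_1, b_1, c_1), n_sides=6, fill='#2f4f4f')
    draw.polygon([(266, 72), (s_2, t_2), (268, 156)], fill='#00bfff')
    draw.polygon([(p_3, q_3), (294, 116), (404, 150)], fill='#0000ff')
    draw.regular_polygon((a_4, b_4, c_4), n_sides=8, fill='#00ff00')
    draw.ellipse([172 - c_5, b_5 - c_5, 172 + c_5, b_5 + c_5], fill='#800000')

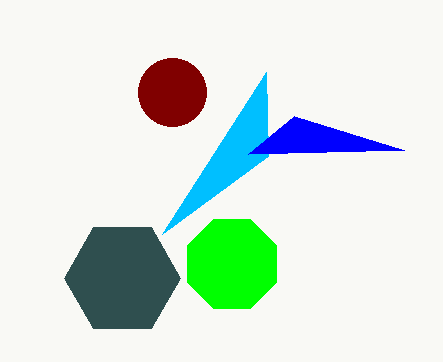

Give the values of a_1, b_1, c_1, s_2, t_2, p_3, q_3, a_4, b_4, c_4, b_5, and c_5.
a_1 = 122
b_1 = 278
c_1 = 58
s_2 = 162
t_2 = 234
p_3 = 248
q_3 = 154
a_4 = 232
b_4 = 264
c_4 = 48
b_5 = 92
c_5 = 34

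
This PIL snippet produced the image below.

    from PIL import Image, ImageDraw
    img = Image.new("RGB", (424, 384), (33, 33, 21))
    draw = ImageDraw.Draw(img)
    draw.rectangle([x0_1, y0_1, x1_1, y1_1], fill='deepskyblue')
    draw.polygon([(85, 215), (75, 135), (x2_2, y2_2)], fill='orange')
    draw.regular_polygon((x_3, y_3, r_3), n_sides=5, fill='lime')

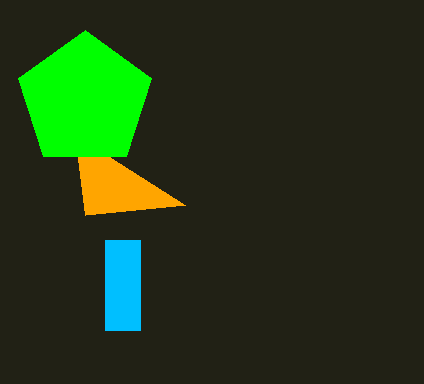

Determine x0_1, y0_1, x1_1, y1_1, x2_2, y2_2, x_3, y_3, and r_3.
x0_1 = 105; y0_1 = 240; x1_1 = 140; y1_1 = 330; x2_2 = 185; y2_2 = 205; x_3 = 85; y_3 = 100; r_3 = 70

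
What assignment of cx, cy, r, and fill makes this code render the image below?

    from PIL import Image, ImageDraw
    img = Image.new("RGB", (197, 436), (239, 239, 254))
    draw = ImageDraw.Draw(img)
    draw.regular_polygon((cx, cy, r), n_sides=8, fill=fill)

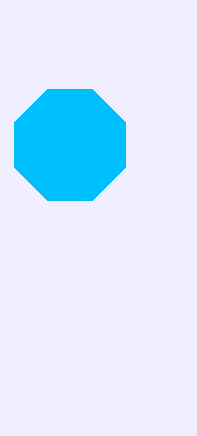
cx = 70; cy = 145; r = 60; fill = 'deepskyblue'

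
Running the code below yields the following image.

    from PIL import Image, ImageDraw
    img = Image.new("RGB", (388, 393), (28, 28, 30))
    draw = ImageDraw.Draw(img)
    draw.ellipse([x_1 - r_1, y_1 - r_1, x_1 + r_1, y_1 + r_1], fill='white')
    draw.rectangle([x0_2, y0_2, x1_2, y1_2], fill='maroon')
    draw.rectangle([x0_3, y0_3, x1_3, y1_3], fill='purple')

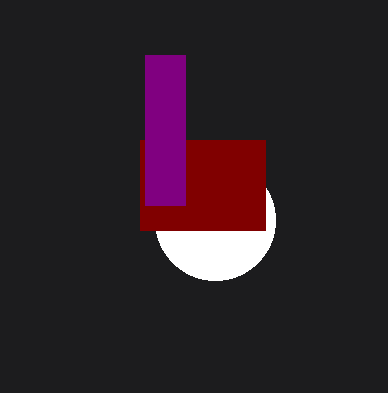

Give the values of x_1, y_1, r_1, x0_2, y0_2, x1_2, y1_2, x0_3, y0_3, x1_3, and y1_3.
x_1 = 215, y_1 = 220, r_1 = 60, x0_2 = 140, y0_2 = 140, x1_2 = 265, y1_2 = 230, x0_3 = 145, y0_3 = 55, x1_3 = 185, y1_3 = 205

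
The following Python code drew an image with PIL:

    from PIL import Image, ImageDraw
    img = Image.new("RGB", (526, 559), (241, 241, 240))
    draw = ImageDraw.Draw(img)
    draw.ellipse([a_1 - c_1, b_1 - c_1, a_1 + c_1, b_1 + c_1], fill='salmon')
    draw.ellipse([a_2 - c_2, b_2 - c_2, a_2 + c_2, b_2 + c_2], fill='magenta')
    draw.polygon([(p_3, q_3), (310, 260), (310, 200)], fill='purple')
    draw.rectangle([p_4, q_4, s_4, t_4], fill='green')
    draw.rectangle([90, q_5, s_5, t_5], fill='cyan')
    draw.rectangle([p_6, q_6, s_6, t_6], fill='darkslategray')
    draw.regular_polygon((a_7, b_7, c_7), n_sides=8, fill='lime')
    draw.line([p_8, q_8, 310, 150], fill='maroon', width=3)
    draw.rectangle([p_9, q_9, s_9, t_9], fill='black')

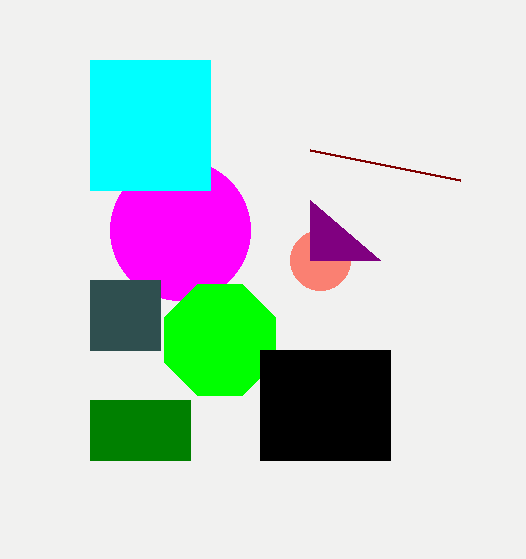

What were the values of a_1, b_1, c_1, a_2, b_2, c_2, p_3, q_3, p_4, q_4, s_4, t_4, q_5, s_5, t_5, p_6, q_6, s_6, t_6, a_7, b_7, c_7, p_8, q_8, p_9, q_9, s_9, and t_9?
a_1 = 320
b_1 = 260
c_1 = 30
a_2 = 180
b_2 = 230
c_2 = 70
p_3 = 380
q_3 = 260
p_4 = 90
q_4 = 400
s_4 = 190
t_4 = 460
q_5 = 60
s_5 = 210
t_5 = 190
p_6 = 90
q_6 = 280
s_6 = 160
t_6 = 350
a_7 = 220
b_7 = 340
c_7 = 60
p_8 = 460
q_8 = 180
p_9 = 260
q_9 = 350
s_9 = 390
t_9 = 460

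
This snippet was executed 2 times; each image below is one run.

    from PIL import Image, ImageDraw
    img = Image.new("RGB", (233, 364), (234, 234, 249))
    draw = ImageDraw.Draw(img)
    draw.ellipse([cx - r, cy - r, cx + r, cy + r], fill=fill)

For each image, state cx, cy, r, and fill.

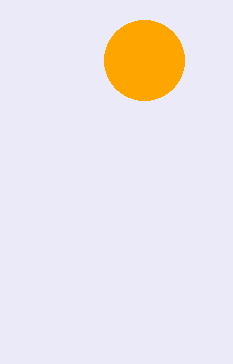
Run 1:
cx = 144; cy = 60; r = 40; fill = 'orange'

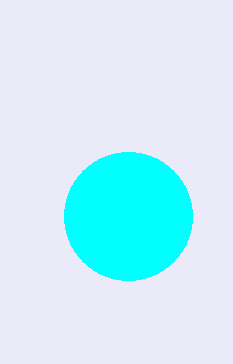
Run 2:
cx = 128, cy = 216, r = 64, fill = 'cyan'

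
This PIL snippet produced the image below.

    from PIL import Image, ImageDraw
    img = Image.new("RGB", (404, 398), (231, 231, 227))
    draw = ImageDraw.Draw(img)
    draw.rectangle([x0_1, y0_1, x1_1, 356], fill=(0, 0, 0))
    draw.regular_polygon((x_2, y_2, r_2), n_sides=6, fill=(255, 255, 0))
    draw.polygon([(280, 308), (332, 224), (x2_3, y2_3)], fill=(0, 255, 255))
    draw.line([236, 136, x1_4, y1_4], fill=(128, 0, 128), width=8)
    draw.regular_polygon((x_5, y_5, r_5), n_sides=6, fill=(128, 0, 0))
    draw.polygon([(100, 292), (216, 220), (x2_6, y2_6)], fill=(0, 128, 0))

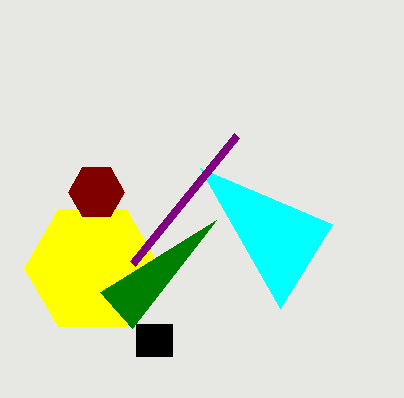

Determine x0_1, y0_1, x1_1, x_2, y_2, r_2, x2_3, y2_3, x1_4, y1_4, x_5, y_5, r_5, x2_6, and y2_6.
x0_1 = 136
y0_1 = 324
x1_1 = 172
x_2 = 92
y_2 = 268
r_2 = 68
x2_3 = 200
y2_3 = 168
x1_4 = 132
y1_4 = 264
x_5 = 96
y_5 = 192
r_5 = 28
x2_6 = 132
y2_6 = 328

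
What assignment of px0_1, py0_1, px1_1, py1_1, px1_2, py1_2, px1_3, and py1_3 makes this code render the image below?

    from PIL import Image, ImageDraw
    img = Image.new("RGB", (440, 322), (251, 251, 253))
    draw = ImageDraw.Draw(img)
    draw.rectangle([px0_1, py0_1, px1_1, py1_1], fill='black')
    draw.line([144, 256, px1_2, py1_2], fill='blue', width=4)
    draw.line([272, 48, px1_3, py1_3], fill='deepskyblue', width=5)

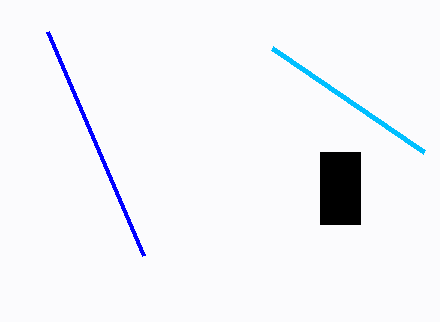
px0_1 = 320, py0_1 = 152, px1_1 = 360, py1_1 = 224, px1_2 = 48, py1_2 = 32, px1_3 = 424, py1_3 = 152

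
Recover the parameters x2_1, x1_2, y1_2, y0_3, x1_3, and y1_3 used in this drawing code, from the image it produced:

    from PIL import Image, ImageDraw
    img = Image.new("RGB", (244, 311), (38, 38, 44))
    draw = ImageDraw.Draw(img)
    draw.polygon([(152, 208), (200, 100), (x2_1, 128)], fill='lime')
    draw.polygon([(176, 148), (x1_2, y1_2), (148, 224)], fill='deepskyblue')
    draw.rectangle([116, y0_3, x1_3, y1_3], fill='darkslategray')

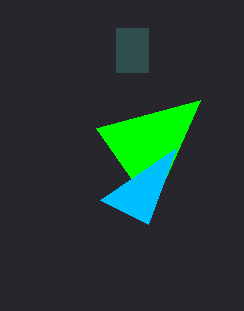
x2_1 = 96
x1_2 = 100
y1_2 = 200
y0_3 = 28
x1_3 = 148
y1_3 = 72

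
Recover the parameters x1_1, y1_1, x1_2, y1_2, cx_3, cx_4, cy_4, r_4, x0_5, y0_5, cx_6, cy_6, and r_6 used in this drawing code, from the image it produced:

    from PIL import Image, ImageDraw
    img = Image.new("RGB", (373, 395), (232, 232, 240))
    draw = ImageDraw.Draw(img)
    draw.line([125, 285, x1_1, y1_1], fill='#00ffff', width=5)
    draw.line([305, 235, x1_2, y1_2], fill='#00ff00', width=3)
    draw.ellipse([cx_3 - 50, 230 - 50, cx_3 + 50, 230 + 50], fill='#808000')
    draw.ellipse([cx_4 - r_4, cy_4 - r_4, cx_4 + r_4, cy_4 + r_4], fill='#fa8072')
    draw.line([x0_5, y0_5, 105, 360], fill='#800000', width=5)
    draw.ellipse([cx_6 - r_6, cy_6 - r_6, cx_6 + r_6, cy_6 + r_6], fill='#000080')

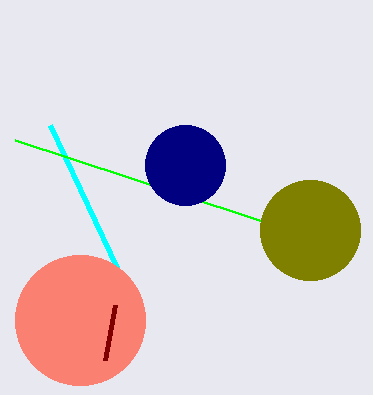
x1_1 = 50; y1_1 = 125; x1_2 = 15; y1_2 = 140; cx_3 = 310; cx_4 = 80; cy_4 = 320; r_4 = 65; x0_5 = 115; y0_5 = 305; cx_6 = 185; cy_6 = 165; r_6 = 40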